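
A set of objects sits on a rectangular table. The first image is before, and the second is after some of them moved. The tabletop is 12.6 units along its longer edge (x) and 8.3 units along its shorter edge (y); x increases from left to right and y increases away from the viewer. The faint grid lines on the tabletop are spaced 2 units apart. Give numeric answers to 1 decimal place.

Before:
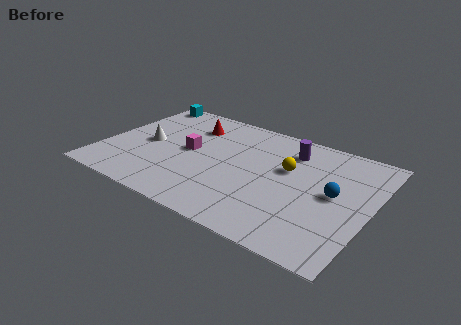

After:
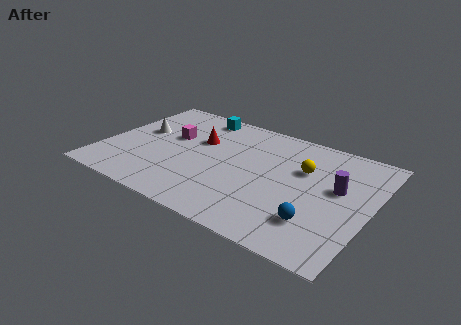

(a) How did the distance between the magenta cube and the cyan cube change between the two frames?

-1.9

They were about 4.4 units apart before and 2.5 after — 1.9 units closer together.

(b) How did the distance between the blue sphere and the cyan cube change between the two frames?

-2.1

The distance was about 10.4 in the first image and 8.3 in the second, so they moved 2.1 units closer together.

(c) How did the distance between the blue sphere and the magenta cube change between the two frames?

+1.0

They were about 6.9 units apart before and 7.9 after — 1.0 units further apart.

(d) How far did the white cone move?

0.9

From (2.0, 4.0) to (1.5, 4.8), the white cone covered √(0.5² + 0.8²) ≈ 0.9 units.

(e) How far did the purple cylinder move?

3.0

The purple cylinder was near (8.5, 6.5) before and (11.0, 4.8) after, so it travelled √(2.5² + 1.7²) ≈ 3.0 units.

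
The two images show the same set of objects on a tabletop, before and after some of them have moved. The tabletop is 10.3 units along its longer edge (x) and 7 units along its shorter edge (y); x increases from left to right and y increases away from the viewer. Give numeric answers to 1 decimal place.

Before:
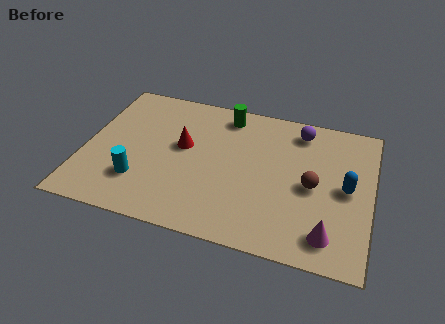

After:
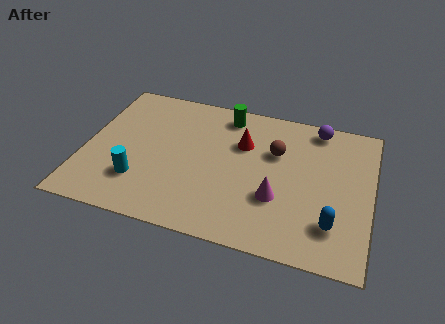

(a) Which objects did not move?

the green cylinder and the cyan cylinder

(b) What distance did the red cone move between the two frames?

2.2

The red cone was near (3.5, 4.0) before and (5.6, 4.7) after, so it travelled √(2.1² + 0.7²) ≈ 2.2 units.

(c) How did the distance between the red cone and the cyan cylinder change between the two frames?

+2.0

The distance was about 2.5 in the first image and 4.5 in the second, so they moved 2.0 units further apart.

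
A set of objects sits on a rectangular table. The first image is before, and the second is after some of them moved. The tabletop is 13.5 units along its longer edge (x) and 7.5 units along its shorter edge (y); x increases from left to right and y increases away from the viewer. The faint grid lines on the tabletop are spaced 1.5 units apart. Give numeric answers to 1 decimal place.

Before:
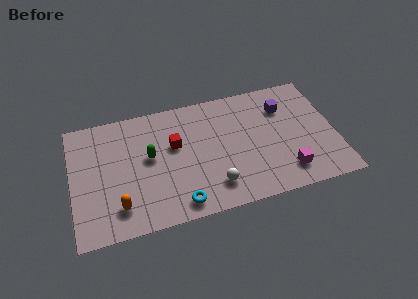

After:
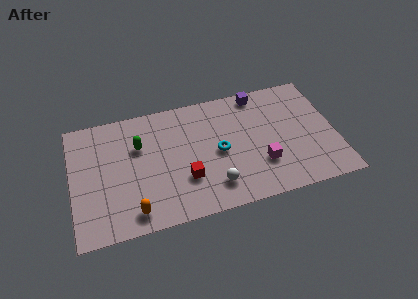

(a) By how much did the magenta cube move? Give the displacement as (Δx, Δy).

(-1.2, 0.8)

The magenta cube was at about (10.8, 1.5) and moved to about (9.6, 2.3).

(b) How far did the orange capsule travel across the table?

0.9

The orange capsule was near (2.3, 1.6) before and (3.0, 1.1) after, so it travelled √(0.7² + 0.5²) ≈ 0.9 units.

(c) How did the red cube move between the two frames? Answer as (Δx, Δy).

(0.4, -2.2)

The red cube was at about (5.3, 4.6) and moved to about (5.7, 2.4).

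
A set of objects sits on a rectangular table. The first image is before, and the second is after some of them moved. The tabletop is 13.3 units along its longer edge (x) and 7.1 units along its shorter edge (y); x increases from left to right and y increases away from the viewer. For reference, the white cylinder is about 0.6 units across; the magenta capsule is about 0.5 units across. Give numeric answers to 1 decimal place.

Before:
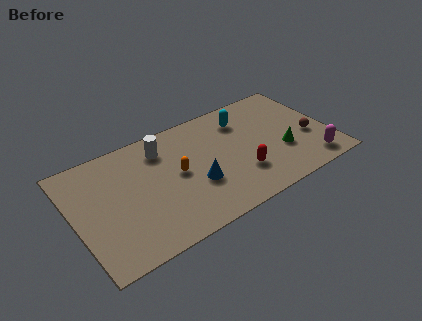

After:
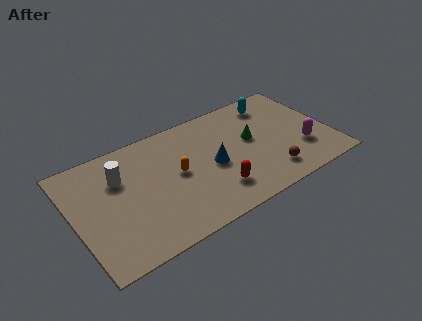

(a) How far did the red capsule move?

1.5

The red capsule was near (8.4, 2.1) before and (7.0, 1.7) after, so it travelled √(1.4² + 0.4²) ≈ 1.5 units.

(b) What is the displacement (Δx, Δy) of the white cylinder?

(-2.3, -0.7)

From the two frames, the white cylinder sits at roughly (4.8, 5.6) before and (2.5, 4.9) after.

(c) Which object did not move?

the orange capsule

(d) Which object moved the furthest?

the brown sphere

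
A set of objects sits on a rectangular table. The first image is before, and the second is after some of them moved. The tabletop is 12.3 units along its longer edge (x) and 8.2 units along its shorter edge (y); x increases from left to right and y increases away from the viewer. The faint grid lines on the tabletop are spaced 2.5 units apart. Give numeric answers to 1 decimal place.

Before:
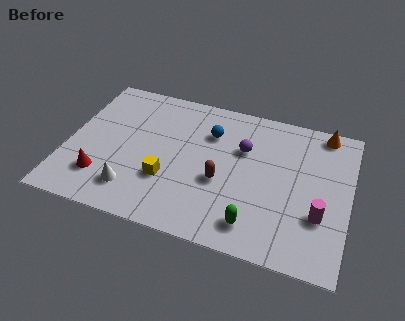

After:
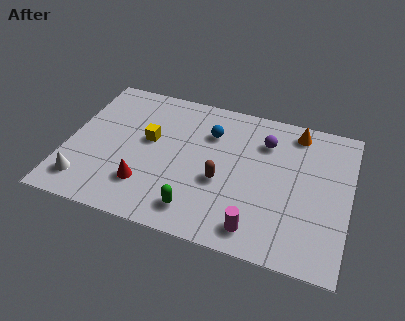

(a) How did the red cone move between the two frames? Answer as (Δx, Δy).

(1.9, 0.1)

The red cone was at about (1.7, 2.0) and moved to about (3.6, 2.1).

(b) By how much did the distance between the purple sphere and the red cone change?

-0.5

Before: roughly 6.8 units apart; after: 6.3. That's 0.5 units closer together.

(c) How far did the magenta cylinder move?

3.0

The magenta cylinder moved from about (11.1, 2.7) to (8.5, 1.2), a distance of √(2.6² + 1.5²) ≈ 3.0.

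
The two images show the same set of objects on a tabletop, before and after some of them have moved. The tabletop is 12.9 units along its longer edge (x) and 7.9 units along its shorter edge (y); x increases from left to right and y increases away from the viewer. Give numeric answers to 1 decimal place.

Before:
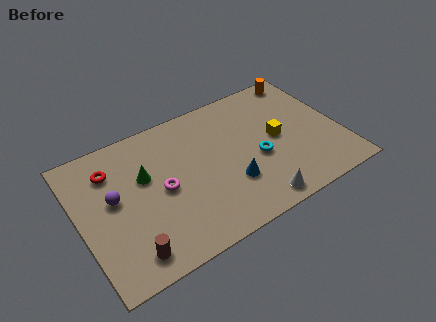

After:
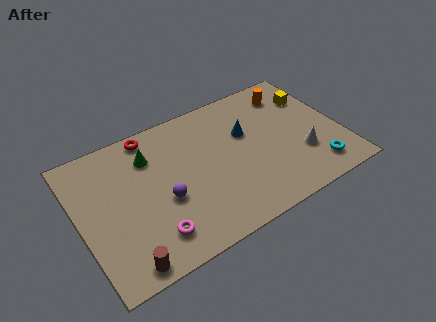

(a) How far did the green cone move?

1.1

The green cone was near (3.3, 4.9) before and (3.7, 5.9) after, so it travelled √(0.4² + 1.0²) ≈ 1.1 units.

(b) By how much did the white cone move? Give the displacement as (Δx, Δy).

(2.6, 1.6)

The white cone started near (8.2, 0.9) and ended near (10.8, 2.5).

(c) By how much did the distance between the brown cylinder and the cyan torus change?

+2.6

Before: roughly 7.0 units apart; after: 9.6. That's 2.6 units further apart.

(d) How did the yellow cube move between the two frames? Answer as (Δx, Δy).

(2.1, 1.7)

From the two frames, the yellow cube sits at roughly (9.8, 4.0) before and (11.9, 5.7) after.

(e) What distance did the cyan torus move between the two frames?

3.2

The cyan torus moved from about (8.7, 3.3) to (11.3, 1.4), a distance of √(2.6² + 1.9²) ≈ 3.2.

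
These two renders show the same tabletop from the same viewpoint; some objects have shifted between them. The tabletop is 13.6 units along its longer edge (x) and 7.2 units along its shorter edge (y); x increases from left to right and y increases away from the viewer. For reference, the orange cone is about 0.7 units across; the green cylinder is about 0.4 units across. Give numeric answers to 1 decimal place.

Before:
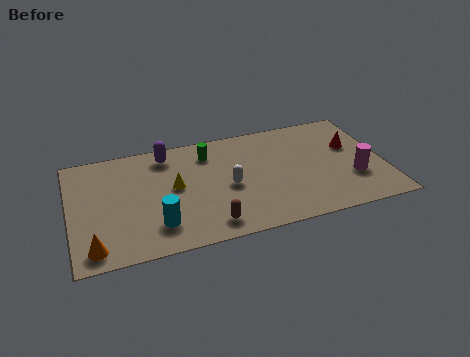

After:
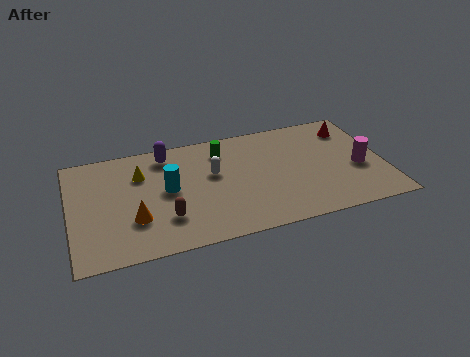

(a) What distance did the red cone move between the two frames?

1.2

The red cone was near (12.3, 4.5) before and (12.4, 5.7) after, so it travelled √(0.1² + 1.2²) ≈ 1.2 units.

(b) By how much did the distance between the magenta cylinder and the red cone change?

+0.6

The distance was about 2.1 in the first image and 2.7 in the second, so they moved 0.6 units further apart.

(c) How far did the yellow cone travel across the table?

1.8

The yellow cone moved from about (4.5, 3.9) to (3.1, 5.1), a distance of √(1.4² + 1.2²) ≈ 1.8.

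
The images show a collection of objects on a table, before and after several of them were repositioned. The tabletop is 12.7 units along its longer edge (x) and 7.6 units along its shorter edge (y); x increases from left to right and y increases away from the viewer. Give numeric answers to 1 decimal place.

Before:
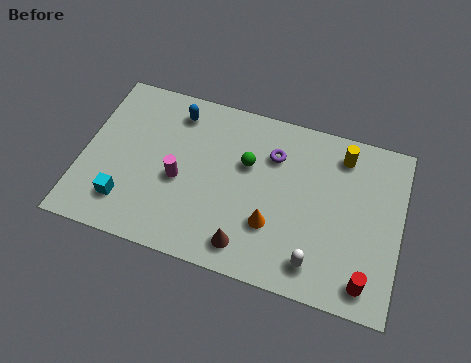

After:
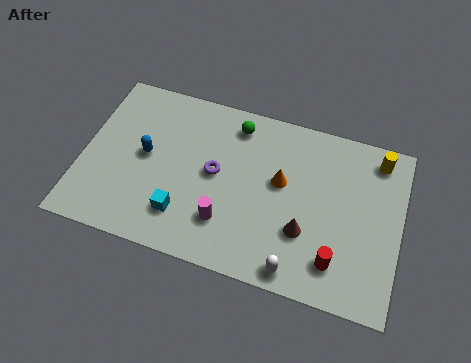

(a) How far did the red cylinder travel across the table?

1.3

The red cylinder was near (11.5, 1.1) before and (10.3, 1.6) after, so it travelled √(1.2² + 0.5²) ≈ 1.3 units.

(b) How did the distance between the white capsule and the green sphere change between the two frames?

+1.7

Before: roughly 4.6 units apart; after: 6.3. That's 1.7 units further apart.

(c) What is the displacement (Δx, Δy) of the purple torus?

(-2.2, -1.5)

The purple torus started near (7.5, 5.5) and ended near (5.3, 4.0).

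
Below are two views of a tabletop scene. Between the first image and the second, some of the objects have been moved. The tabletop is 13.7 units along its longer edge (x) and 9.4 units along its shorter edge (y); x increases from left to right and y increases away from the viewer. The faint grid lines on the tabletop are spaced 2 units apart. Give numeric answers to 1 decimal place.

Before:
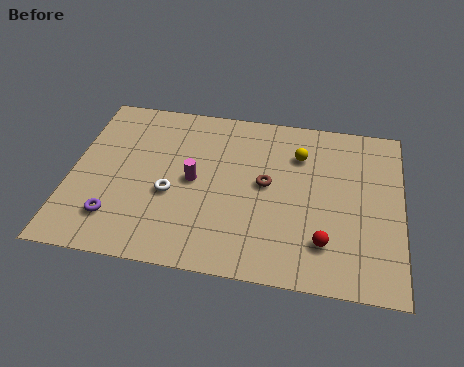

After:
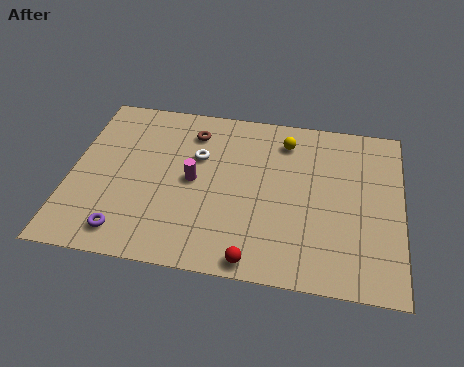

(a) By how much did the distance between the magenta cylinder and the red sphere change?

-1.3

The distance was about 6.0 in the first image and 4.7 in the second, so they moved 1.3 units closer together.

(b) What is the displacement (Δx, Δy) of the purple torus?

(0.5, -0.7)

From the two frames, the purple torus sits at roughly (2.0, 2.1) before and (2.5, 1.4) after.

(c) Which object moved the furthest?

the brown torus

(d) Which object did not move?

the magenta cylinder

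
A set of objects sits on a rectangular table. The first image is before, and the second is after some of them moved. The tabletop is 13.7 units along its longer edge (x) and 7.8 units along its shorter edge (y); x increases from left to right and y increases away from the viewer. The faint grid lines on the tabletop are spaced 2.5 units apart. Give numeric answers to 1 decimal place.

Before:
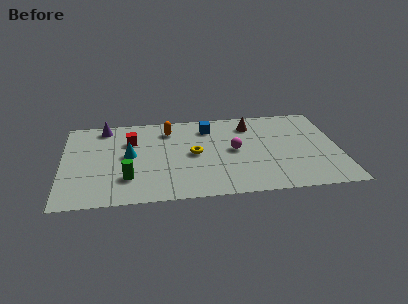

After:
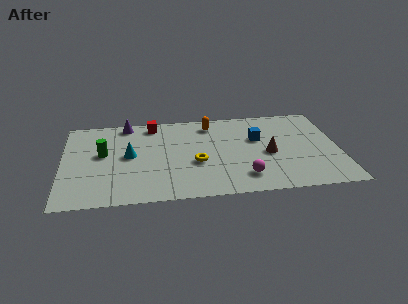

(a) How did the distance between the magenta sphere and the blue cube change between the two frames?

+0.9

The distance was about 2.5 in the first image and 3.4 in the second, so they moved 0.9 units further apart.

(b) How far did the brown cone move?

2.8

From (9.4, 6.2) to (10.2, 3.5), the brown cone covered √(0.8² + 2.7²) ≈ 2.8 units.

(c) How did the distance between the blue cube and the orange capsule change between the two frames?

+0.8

The distance was about 2.0 in the first image and 2.8 in the second, so they moved 0.8 units further apart.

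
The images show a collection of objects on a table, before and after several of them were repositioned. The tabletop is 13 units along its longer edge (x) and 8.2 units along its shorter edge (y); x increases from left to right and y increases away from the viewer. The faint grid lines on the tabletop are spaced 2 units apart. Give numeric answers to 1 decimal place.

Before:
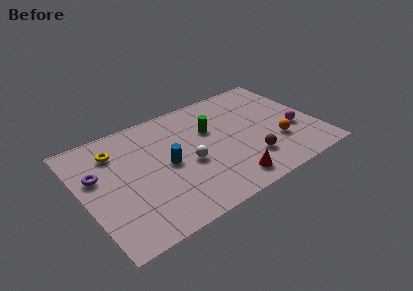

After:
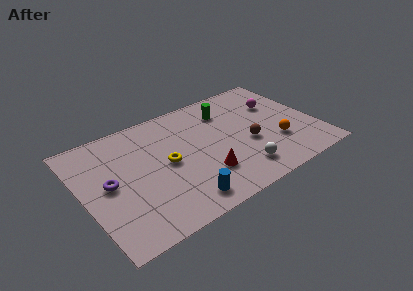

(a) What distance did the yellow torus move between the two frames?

3.3

The yellow torus was near (2.1, 6.3) before and (4.6, 4.1) after, so it travelled √(2.5² + 2.2²) ≈ 3.3 units.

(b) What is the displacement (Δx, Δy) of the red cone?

(-1.1, 1.1)

From the two frames, the red cone sits at roughly (7.5, 1.2) before and (6.4, 2.3) after.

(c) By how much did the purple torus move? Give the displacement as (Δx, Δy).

(0.5, -0.9)

The purple torus was at about (0.9, 5.1) and moved to about (1.4, 4.2).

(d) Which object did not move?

the orange sphere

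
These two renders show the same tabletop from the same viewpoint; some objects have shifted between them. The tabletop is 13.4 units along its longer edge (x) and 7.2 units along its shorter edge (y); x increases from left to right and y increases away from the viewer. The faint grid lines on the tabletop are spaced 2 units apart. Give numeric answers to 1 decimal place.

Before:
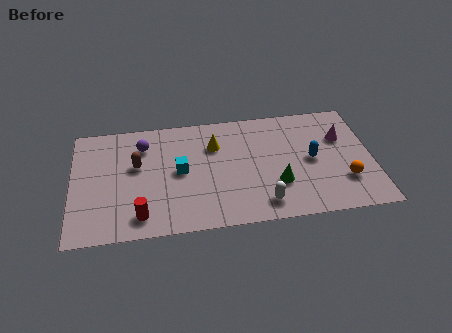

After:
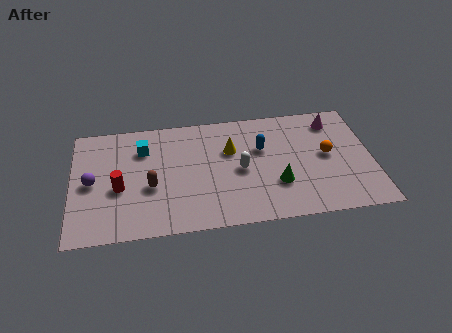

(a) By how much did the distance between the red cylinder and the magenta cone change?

+0.3

They were about 9.8 units apart before and 10.1 after — 0.3 units further apart.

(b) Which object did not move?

the green cone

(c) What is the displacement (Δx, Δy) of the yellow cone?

(0.7, -0.4)

From the two frames, the yellow cone sits at roughly (6.4, 5.1) before and (7.1, 4.7) after.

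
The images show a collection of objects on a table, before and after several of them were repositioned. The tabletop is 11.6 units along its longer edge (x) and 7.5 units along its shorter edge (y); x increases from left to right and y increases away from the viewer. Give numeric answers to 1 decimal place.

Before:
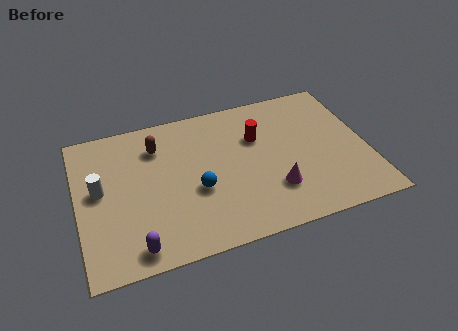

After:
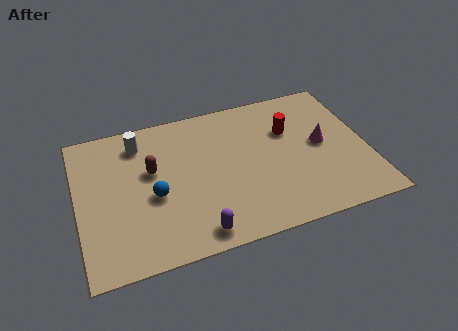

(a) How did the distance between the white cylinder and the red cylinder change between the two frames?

-0.4

The distance was about 6.5 in the first image and 6.1 in the second, so they moved 0.4 units closer together.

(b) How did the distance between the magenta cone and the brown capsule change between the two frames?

+1.1

The distance was about 5.7 in the first image and 6.8 in the second, so they moved 1.1 units further apart.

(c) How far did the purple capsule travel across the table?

2.4

The purple capsule was near (2.1, 0.9) before and (4.5, 0.9) after, so it travelled √(2.4² + 0.0²) ≈ 2.4 units.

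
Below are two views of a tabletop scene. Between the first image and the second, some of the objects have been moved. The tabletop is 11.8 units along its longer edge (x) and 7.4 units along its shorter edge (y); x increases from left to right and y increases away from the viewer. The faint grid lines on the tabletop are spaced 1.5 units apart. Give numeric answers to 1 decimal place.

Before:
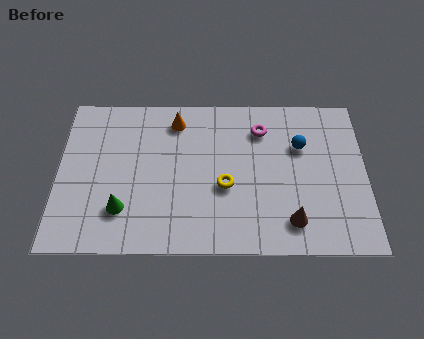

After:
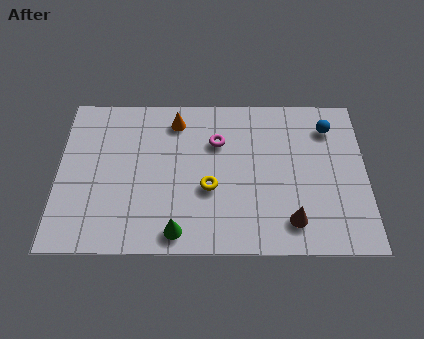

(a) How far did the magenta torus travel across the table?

1.8

From (7.8, 5.7) to (6.1, 5.1), the magenta torus covered √(1.7² + 0.6²) ≈ 1.8 units.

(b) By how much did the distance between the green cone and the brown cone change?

-2.1

They were about 6.4 units apart before and 4.3 after — 2.1 units closer together.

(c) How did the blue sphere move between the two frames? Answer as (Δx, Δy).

(1.1, 0.9)

The blue sphere was at about (9.3, 4.9) and moved to about (10.4, 5.8).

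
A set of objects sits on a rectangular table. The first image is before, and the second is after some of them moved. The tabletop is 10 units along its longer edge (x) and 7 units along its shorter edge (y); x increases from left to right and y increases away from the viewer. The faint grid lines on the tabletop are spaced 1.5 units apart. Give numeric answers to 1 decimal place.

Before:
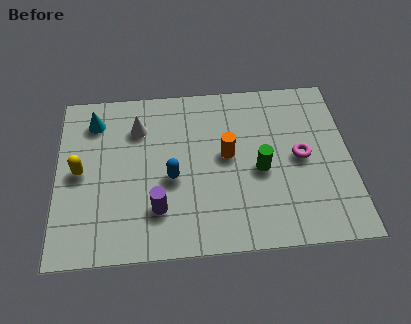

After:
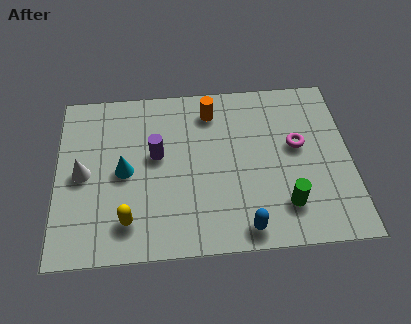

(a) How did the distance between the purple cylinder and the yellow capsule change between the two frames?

-0.3

They were about 3.1 units apart before and 2.8 after — 0.3 units closer together.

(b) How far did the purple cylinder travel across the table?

2.2

From (3.4, 1.8) to (3.4, 4.0), the purple cylinder covered √(0.0² + 2.2²) ≈ 2.2 units.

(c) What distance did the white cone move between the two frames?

2.6

The white cone was near (2.8, 5.2) before and (0.9, 3.4) after, so it travelled √(1.9² + 1.8²) ≈ 2.6 units.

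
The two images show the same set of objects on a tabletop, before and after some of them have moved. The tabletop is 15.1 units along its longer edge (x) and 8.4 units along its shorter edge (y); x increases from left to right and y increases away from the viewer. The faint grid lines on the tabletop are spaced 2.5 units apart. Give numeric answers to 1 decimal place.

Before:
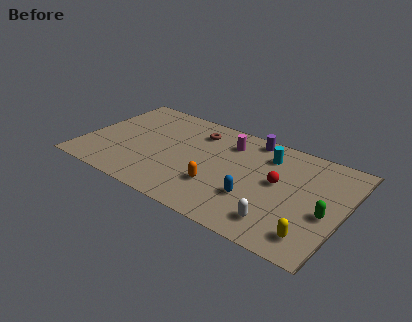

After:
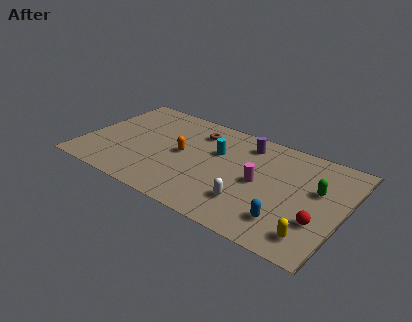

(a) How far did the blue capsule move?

2.2

The blue capsule was near (10.2, 2.7) before and (12.2, 1.9) after, so it travelled √(2.0² + 0.8²) ≈ 2.2 units.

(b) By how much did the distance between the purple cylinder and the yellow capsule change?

-0.3

They were about 7.4 units apart before and 7.1 after — 0.3 units closer together.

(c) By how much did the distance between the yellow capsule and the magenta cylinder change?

-3.2

They were about 7.5 units apart before and 4.3 after — 3.2 units closer together.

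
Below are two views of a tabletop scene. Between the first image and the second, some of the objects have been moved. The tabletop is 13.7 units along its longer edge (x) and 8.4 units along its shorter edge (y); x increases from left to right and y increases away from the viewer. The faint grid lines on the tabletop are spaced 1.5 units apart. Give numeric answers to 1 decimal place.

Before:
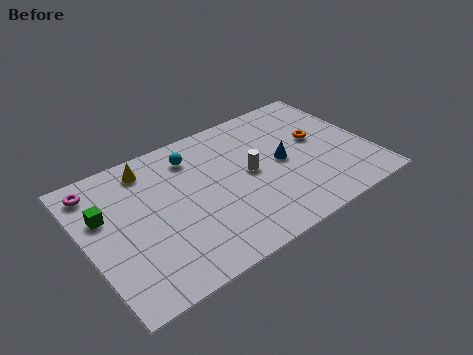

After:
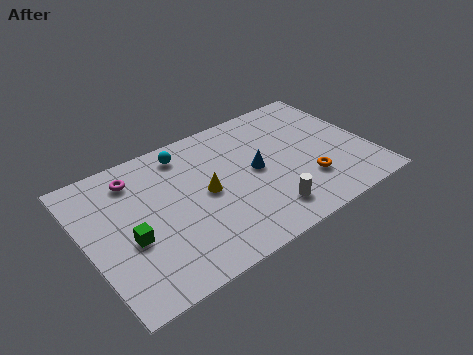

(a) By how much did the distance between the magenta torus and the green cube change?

+1.8

They were about 1.7 units apart before and 3.5 after — 1.8 units further apart.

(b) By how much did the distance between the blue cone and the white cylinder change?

+1.1

The distance was about 1.6 in the first image and 2.7 in the second, so they moved 1.1 units further apart.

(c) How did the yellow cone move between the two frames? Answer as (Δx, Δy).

(2.3, -2.9)

The yellow cone started near (3.4, 7.1) and ended near (5.7, 4.2).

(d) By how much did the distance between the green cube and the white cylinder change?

-0.4

Before: roughly 7.0 units apart; after: 6.6. That's 0.4 units closer together.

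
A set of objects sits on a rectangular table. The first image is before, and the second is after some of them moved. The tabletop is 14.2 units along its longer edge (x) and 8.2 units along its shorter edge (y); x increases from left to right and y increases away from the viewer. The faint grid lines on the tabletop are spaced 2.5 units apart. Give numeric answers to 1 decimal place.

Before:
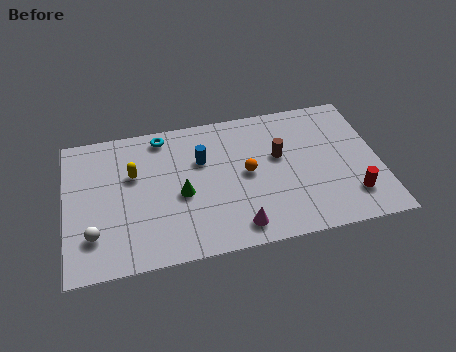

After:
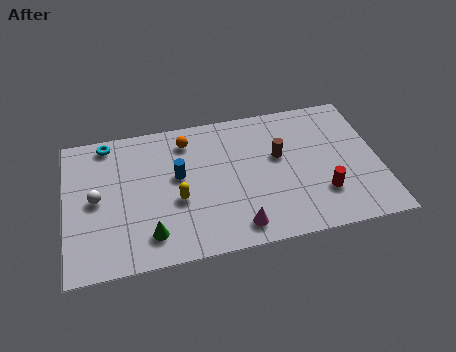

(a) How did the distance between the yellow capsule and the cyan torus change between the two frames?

+2.6

The distance was about 2.4 in the first image and 5.0 in the second, so they moved 2.6 units further apart.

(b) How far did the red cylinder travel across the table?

1.4

The red cylinder moved from about (12.8, 1.9) to (11.5, 2.3), a distance of √(1.3² + 0.4²) ≈ 1.4.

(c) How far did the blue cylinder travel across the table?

1.3

The blue cylinder moved from about (6.2, 5.4) to (5.1, 4.7), a distance of √(1.1² + 0.7²) ≈ 1.3.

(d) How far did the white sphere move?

2.0

The white sphere was near (1.2, 2.1) before and (1.4, 4.1) after, so it travelled √(0.2² + 2.0²) ≈ 2.0 units.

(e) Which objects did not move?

the brown cylinder and the magenta cone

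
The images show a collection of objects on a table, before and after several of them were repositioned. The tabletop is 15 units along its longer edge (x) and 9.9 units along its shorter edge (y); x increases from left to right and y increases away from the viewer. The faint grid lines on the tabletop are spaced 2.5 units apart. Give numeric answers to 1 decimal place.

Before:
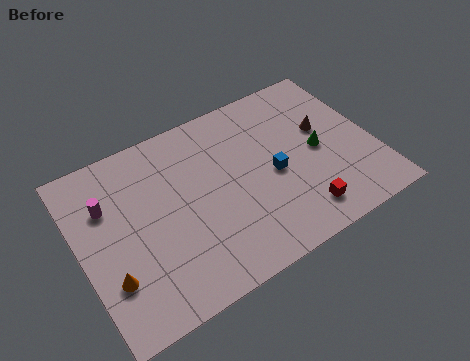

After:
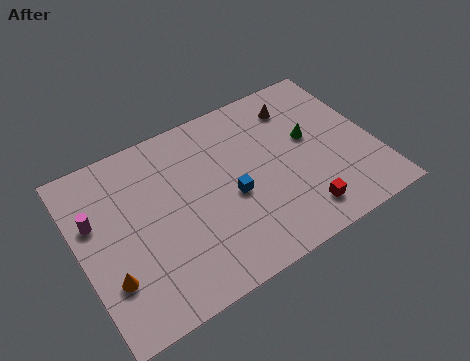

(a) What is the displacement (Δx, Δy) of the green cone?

(-0.3, 0.9)

The green cone was at about (12.2, 4.8) and moved to about (11.9, 5.7).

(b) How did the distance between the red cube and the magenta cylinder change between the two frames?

+0.4

The distance was about 10.4 in the first image and 10.8 in the second, so they moved 0.4 units further apart.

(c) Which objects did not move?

the orange cone and the red cube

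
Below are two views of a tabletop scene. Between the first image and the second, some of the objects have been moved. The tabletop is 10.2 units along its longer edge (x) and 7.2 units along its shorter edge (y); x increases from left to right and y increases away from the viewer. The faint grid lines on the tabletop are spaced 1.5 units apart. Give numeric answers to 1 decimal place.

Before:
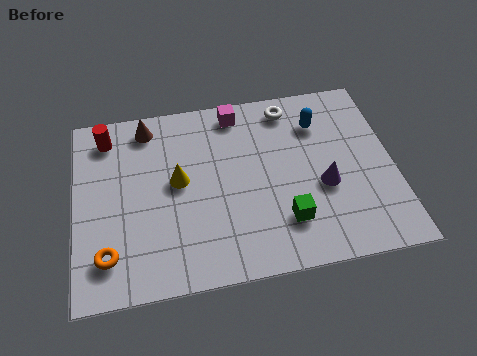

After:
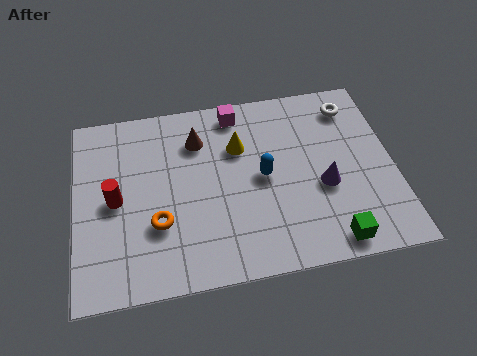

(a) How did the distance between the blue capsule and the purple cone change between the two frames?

-0.5

They were about 2.5 units apart before and 2.0 after — 0.5 units closer together.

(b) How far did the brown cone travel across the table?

1.8

The brown cone moved from about (2.4, 6.2) to (4.0, 5.4), a distance of √(1.6² + 0.8²) ≈ 1.8.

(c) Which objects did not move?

the purple cone and the magenta cube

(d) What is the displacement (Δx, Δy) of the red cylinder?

(0.2, -2.5)

The red cylinder started near (1.1, 6.0) and ended near (1.3, 3.5).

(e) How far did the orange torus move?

1.8

The orange torus moved from about (1.0, 1.5) to (2.6, 2.4), a distance of √(1.6² + 0.9²) ≈ 1.8.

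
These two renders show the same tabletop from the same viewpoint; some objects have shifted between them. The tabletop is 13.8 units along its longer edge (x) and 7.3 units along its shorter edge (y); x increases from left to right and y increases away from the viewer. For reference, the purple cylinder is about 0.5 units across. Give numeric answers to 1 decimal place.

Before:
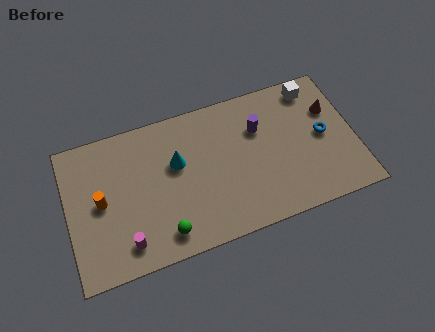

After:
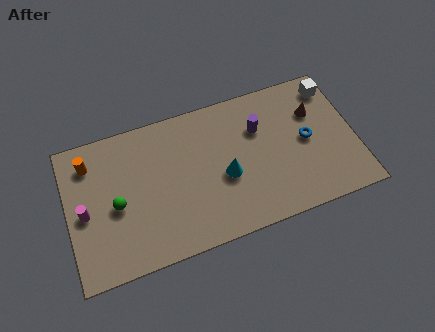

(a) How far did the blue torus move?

0.8

The blue torus moved from about (12.3, 3.7) to (11.5, 3.7), a distance of √(0.8² + 0.0²) ≈ 0.8.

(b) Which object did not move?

the purple cylinder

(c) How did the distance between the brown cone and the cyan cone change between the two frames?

-2.6

The distance was about 7.5 in the first image and 4.9 in the second, so they moved 2.6 units closer together.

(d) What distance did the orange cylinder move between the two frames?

2.1

From (1.6, 3.7) to (1.2, 5.8), the orange cylinder covered √(0.4² + 2.1²) ≈ 2.1 units.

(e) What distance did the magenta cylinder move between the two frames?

2.8

The magenta cylinder was near (2.6, 1.3) before and (0.8, 3.4) after, so it travelled √(1.8² + 2.1²) ≈ 2.8 units.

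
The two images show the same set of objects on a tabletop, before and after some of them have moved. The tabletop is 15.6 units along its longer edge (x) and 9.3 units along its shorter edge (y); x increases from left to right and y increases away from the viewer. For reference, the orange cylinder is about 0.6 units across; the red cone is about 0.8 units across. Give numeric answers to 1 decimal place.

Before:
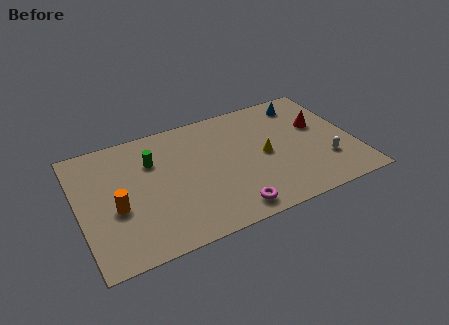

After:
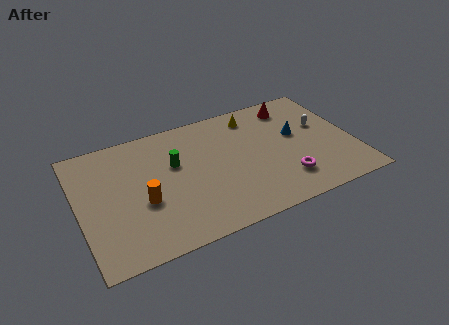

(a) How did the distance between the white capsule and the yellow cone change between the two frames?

+0.5

Before: roughly 3.8 units apart; after: 4.3. That's 0.5 units further apart.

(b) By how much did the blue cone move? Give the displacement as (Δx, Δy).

(-0.7, -2.4)

From the two frames, the blue cone sits at roughly (13.2, 7.8) before and (12.5, 5.4) after.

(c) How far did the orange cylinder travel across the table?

1.5

The orange cylinder was near (2.0, 3.8) before and (3.5, 3.7) after, so it travelled √(1.5² + 0.1²) ≈ 1.5 units.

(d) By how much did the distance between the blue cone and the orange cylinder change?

-2.7

They were about 11.9 units apart before and 9.2 after — 2.7 units closer together.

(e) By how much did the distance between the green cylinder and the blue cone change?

-2.0

The distance was about 9.0 in the first image and 7.0 in the second, so they moved 2.0 units closer together.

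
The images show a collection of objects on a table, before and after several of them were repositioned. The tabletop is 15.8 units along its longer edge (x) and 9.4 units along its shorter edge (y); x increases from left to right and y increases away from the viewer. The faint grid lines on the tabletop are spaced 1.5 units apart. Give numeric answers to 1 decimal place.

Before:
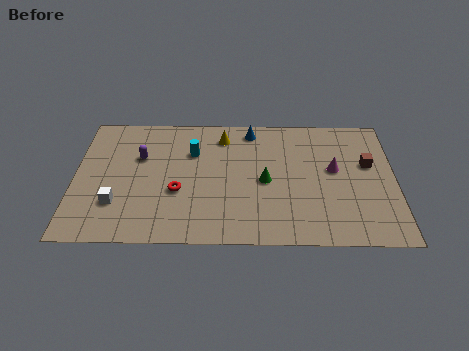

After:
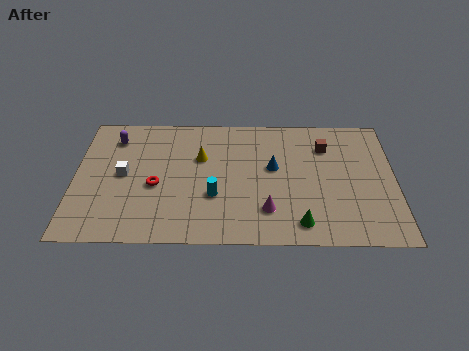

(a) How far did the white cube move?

2.1

The white cube was near (2.1, 2.7) before and (2.4, 4.8) after, so it travelled √(0.3² + 2.1²) ≈ 2.1 units.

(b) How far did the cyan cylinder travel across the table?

3.4

The cyan cylinder was near (5.8, 6.5) before and (6.9, 3.3) after, so it travelled √(1.1² + 3.2²) ≈ 3.4 units.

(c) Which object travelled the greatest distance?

the magenta cone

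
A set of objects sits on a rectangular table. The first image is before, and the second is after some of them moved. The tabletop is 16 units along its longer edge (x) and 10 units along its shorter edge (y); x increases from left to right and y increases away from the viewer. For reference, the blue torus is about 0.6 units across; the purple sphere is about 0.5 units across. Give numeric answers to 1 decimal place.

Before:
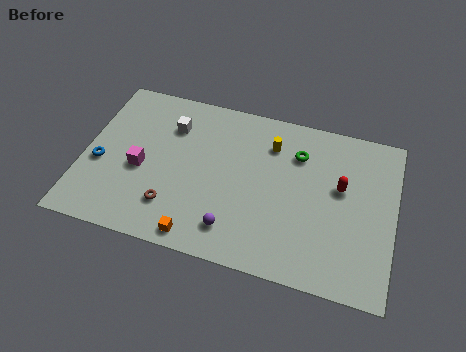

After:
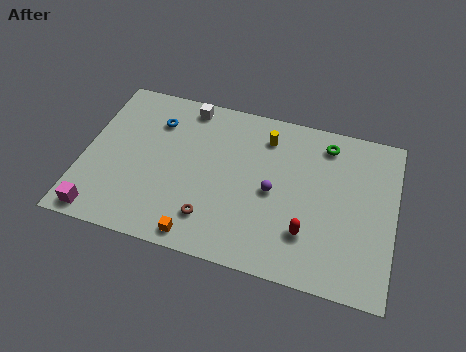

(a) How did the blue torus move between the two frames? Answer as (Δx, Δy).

(2.6, 3.4)

From the two frames, the blue torus sits at roughly (0.9, 4.1) before and (3.5, 7.5) after.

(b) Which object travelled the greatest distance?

the blue torus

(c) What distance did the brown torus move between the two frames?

2.0

The brown torus moved from about (4.8, 2.4) to (6.8, 2.2), a distance of √(2.0² + 0.2²) ≈ 2.0.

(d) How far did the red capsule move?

3.5

The red capsule was near (13.2, 5.9) before and (11.7, 2.7) after, so it travelled √(1.5² + 3.2²) ≈ 3.5 units.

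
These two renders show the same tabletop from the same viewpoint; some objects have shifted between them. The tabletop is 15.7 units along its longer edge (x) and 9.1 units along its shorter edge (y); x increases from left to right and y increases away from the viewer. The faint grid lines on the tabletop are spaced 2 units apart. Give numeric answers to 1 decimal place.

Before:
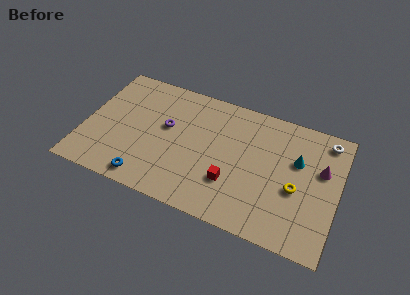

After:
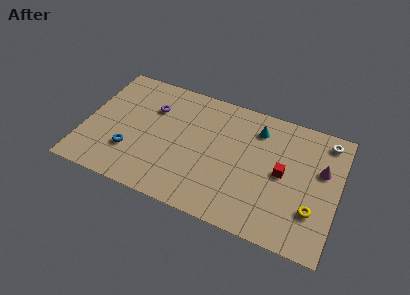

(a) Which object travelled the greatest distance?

the red cube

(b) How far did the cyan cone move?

3.0

From (13.1, 5.8) to (10.5, 7.2), the cyan cone covered √(2.6² + 1.4²) ≈ 3.0 units.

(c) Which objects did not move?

the white torus and the magenta cone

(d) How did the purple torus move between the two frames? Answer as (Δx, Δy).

(-1.0, 1.1)

The purple torus started near (5.0, 5.3) and ended near (4.0, 6.4).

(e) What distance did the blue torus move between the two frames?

2.0

The blue torus moved from about (4.2, 1.1) to (3.0, 2.7), a distance of √(1.2² + 1.6²) ≈ 2.0.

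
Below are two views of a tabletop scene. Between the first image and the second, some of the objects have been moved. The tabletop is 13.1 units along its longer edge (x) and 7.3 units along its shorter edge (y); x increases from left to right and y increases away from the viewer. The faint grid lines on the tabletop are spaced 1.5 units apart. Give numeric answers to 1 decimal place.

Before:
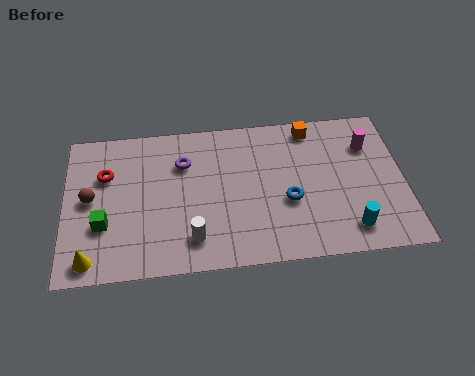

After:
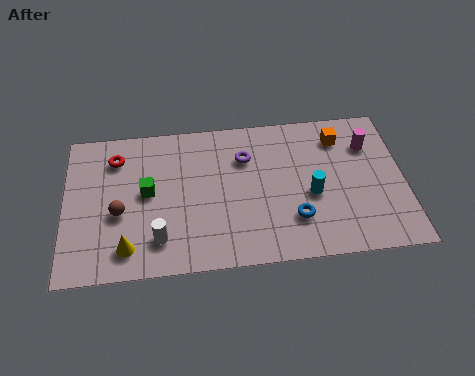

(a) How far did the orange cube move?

1.3

The orange cube was near (9.6, 6.4) before and (10.7, 5.8) after, so it travelled √(1.1² + 0.6²) ≈ 1.3 units.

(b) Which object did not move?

the magenta cylinder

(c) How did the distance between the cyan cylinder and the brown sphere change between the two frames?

-2.8

The distance was about 10.2 in the first image and 7.4 in the second, so they moved 2.8 units closer together.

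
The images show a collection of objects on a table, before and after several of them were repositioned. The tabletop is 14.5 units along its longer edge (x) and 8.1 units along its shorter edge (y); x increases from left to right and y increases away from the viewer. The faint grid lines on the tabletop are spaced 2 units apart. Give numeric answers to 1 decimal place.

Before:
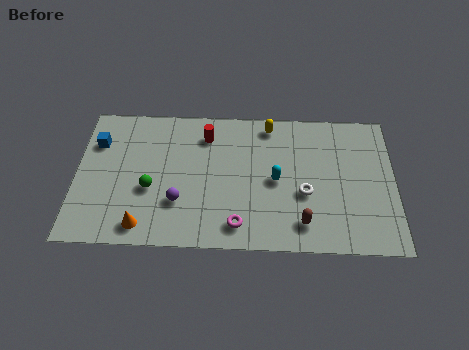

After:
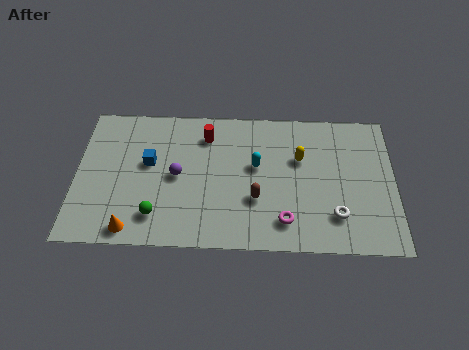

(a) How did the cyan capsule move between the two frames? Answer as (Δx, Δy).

(-0.9, 0.8)

The cyan capsule was at about (9.1, 3.9) and moved to about (8.2, 4.7).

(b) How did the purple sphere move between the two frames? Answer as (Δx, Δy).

(-0.1, 1.5)

The purple sphere started near (4.7, 2.5) and ended near (4.6, 4.0).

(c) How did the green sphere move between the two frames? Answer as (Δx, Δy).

(0.3, -1.5)

The green sphere started near (3.4, 3.2) and ended near (3.7, 1.7).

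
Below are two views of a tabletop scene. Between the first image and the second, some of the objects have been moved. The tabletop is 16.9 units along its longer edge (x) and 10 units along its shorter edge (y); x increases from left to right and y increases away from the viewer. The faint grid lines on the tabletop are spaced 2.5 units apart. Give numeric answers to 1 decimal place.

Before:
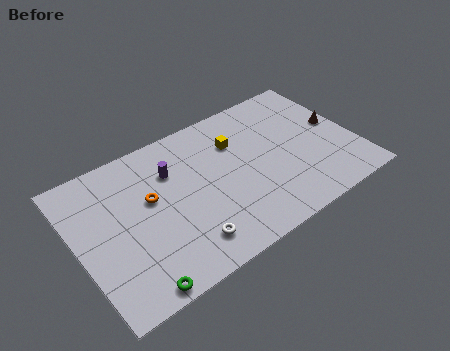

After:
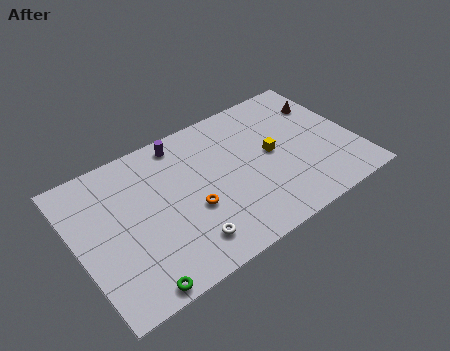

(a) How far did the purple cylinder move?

1.9

The purple cylinder was near (6.0, 7.1) before and (6.9, 8.8) after, so it travelled √(0.9² + 1.7²) ≈ 1.9 units.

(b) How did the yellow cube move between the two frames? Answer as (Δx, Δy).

(1.9, -1.9)

The yellow cube started near (10.0, 7.1) and ended near (11.9, 5.2).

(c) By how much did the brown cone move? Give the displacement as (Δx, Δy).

(-0.4, 1.9)

From the two frames, the brown cone sits at roughly (16.0, 5.4) before and (15.6, 7.3) after.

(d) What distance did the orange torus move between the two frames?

3.0

The orange torus moved from about (4.5, 5.9) to (6.7, 3.9), a distance of √(2.2² + 2.0²) ≈ 3.0.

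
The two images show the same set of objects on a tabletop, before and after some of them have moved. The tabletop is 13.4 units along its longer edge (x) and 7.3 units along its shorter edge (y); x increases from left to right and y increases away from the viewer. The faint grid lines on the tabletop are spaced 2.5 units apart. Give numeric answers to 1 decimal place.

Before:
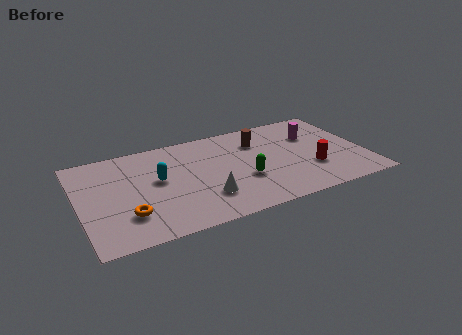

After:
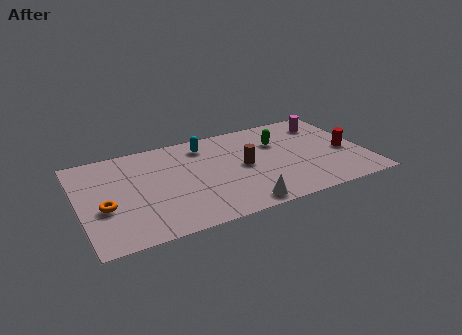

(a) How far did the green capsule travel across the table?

3.0

From (7.6, 2.7) to (9.5, 5.0), the green capsule covered √(1.9² + 2.3²) ≈ 3.0 units.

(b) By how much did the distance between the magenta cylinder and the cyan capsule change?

-1.8

Before: roughly 7.6 units apart; after: 5.8. That's 1.8 units closer together.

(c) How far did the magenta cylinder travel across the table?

1.1

The magenta cylinder was near (11.2, 5.0) before and (11.9, 5.8) after, so it travelled √(0.7² + 0.8²) ≈ 1.1 units.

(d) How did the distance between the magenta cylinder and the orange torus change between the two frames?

+1.6

They were about 9.6 units apart before and 11.2 after — 1.6 units further apart.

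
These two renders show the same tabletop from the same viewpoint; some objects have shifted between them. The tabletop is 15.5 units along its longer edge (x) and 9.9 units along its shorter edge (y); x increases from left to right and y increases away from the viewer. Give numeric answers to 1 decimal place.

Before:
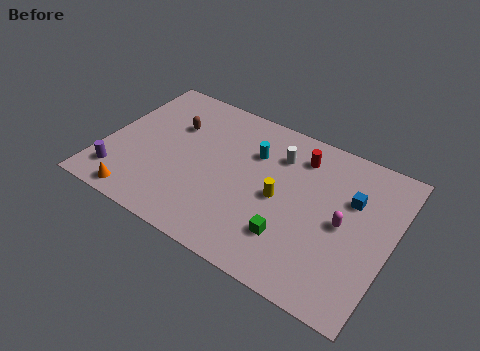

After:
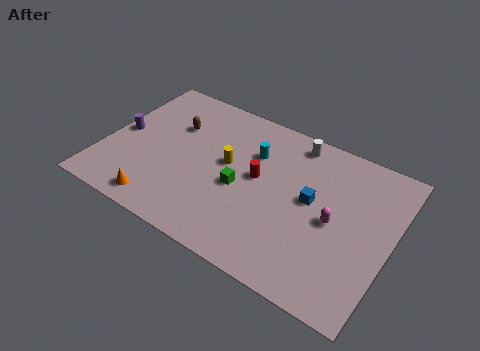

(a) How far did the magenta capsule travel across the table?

0.5

From (13.0, 4.8) to (12.5, 4.7), the magenta capsule covered √(0.5² + 0.1²) ≈ 0.5 units.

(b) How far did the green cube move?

3.4

The green cube was near (10.5, 2.6) before and (7.5, 4.3) after, so it travelled √(3.0² + 1.7²) ≈ 3.4 units.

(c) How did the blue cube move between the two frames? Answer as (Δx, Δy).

(-2.0, -1.1)

From the two frames, the blue cube sits at roughly (13.2, 6.5) before and (11.2, 5.4) after.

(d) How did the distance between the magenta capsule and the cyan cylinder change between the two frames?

-0.4

Before: roughly 5.6 units apart; after: 5.2. That's 0.4 units closer together.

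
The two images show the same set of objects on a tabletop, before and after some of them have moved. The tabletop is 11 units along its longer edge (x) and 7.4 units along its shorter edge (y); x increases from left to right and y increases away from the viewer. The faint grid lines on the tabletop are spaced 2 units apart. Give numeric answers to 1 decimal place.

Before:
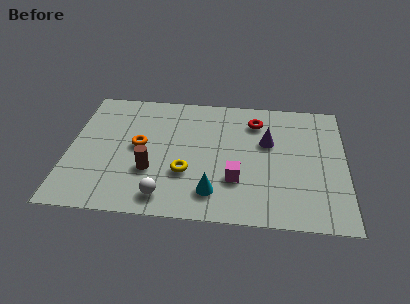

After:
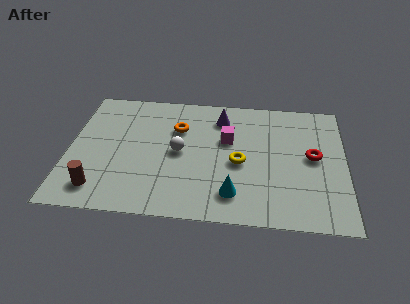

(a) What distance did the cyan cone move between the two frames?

0.8

The cyan cone moved from about (5.8, 1.5) to (6.6, 1.5), a distance of √(0.8² + 0.0²) ≈ 0.8.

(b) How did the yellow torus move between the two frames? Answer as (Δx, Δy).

(2.1, 0.8)

The yellow torus started near (4.7, 2.5) and ended near (6.8, 3.3).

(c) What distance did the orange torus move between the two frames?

1.9

The orange torus moved from about (2.8, 3.9) to (4.3, 5.1), a distance of √(1.5² + 1.2²) ≈ 1.9.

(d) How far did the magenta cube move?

2.3

The magenta cube was near (6.7, 2.3) before and (6.3, 4.6) after, so it travelled √(0.4² + 2.3²) ≈ 2.3 units.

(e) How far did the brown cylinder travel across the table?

2.3

From (3.3, 2.5) to (1.3, 1.3), the brown cylinder covered √(2.0² + 1.2²) ≈ 2.3 units.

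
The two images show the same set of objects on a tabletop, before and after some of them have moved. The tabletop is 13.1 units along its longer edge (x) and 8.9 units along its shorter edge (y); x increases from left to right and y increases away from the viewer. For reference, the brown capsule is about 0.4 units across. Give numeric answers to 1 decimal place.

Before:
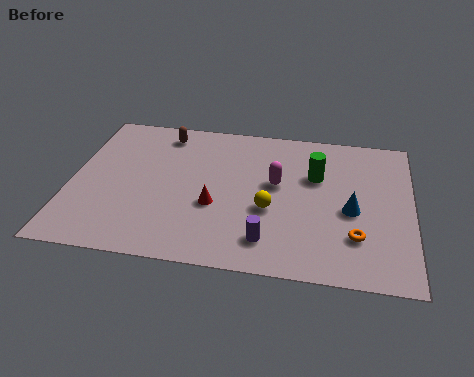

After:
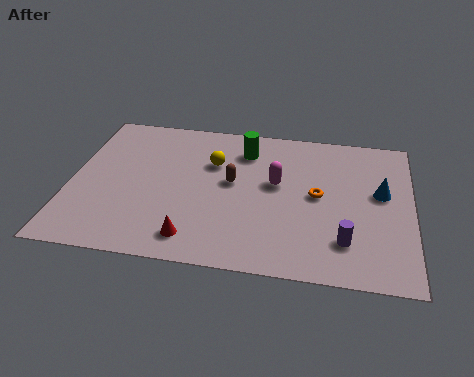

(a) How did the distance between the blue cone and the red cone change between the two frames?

+2.7

They were about 5.2 units apart before and 7.9 after — 2.7 units further apart.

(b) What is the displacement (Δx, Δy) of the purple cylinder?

(2.9, 0.4)

The purple cylinder started near (7.7, 1.7) and ended near (10.6, 2.1).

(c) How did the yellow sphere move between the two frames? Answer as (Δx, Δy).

(-2.3, 2.5)

The yellow sphere started near (7.7, 3.5) and ended near (5.4, 6.0).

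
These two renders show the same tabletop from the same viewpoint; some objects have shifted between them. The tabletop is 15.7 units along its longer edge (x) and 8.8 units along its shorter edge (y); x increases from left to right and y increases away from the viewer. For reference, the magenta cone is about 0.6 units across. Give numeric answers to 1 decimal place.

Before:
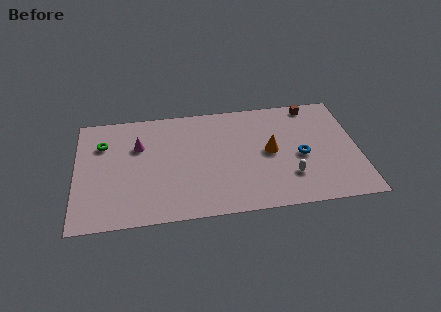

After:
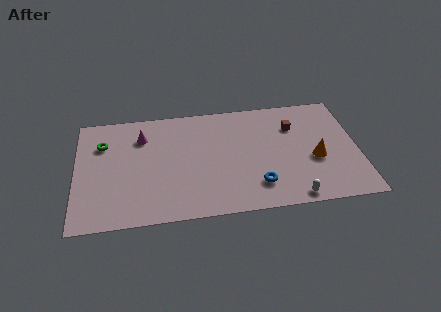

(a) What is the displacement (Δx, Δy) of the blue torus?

(-2.5, -1.9)

The blue torus started near (12.5, 3.9) and ended near (10.0, 2.0).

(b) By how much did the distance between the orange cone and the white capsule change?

+0.8

They were about 2.3 units apart before and 3.1 after — 0.8 units further apart.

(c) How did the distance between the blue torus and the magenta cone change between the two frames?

-1.4

Before: roughly 9.2 units apart; after: 7.8. That's 1.4 units closer together.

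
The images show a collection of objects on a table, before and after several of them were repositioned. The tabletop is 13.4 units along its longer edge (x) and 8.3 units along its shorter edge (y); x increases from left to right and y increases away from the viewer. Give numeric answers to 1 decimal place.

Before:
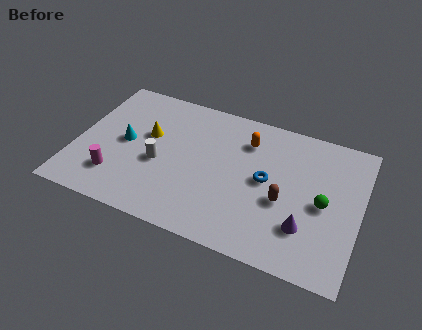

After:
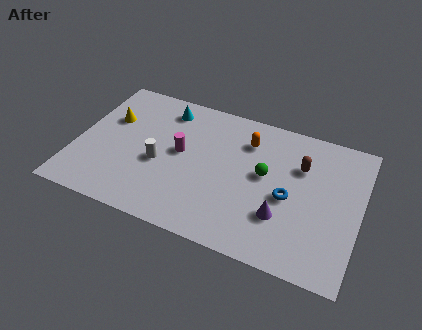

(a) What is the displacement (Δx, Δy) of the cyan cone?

(1.6, 2.7)

The cyan cone was at about (2.3, 4.2) and moved to about (3.9, 6.9).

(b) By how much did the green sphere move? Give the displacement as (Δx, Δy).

(-2.8, 0.7)

From the two frames, the green sphere sits at roughly (11.7, 3.9) before and (8.9, 4.6) after.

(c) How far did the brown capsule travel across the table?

2.4

The brown capsule was near (9.9, 3.4) before and (10.5, 5.7) after, so it travelled √(0.6² + 2.3²) ≈ 2.4 units.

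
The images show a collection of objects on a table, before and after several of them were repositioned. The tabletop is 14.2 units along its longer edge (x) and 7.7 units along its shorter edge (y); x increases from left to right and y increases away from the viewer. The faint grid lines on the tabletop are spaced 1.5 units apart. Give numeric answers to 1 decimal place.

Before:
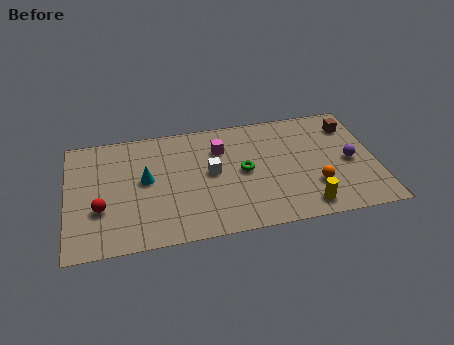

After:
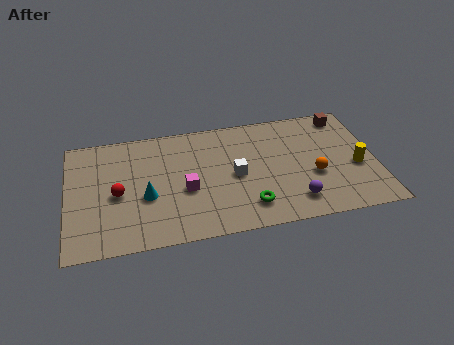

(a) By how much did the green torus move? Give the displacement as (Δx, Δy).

(0.1, -2.3)

The green torus was at about (8.1, 3.9) and moved to about (8.2, 1.6).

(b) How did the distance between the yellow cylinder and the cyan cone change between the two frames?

+1.9

Before: roughly 7.8 units apart; after: 9.7. That's 1.9 units further apart.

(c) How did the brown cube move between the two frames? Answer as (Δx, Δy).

(-0.2, 0.7)

From the two frames, the brown cube sits at roughly (13.2, 6.0) before and (13.0, 6.7) after.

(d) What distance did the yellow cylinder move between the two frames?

3.3

From (10.8, 1.1) to (13.3, 3.2), the yellow cylinder covered √(2.5² + 2.1²) ≈ 3.3 units.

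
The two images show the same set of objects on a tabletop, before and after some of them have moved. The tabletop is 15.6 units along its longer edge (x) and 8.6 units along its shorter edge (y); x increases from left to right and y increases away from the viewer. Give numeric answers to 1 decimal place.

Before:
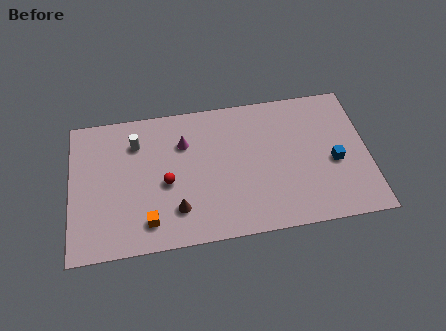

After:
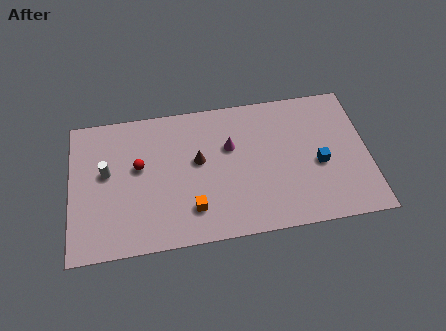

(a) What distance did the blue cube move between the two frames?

0.8

From (13.8, 3.7) to (13.0, 3.7), the blue cube covered √(0.8² + 0.0²) ≈ 0.8 units.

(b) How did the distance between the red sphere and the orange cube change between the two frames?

+1.6

Before: roughly 2.4 units apart; after: 4.0. That's 1.6 units further apart.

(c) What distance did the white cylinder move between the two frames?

2.3

The white cylinder moved from about (3.5, 6.5) to (1.9, 4.9), a distance of √(1.6² + 1.6²) ≈ 2.3.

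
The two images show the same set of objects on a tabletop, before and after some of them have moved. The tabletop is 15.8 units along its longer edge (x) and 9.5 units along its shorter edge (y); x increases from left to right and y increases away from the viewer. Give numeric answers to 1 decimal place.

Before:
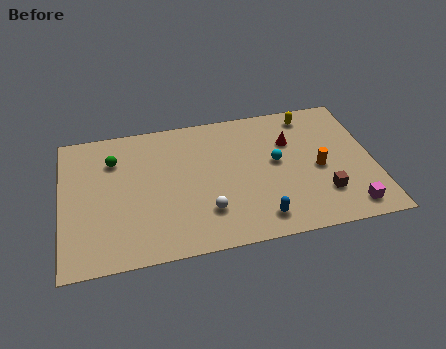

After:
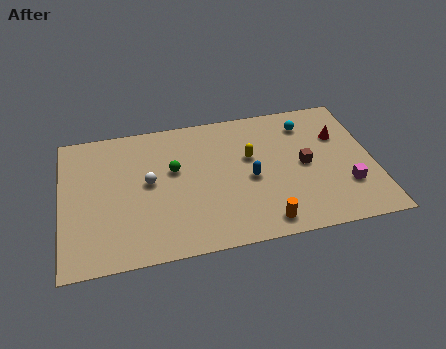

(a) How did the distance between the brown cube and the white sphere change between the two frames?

+2.0

They were about 5.9 units apart before and 7.9 after — 2.0 units further apart.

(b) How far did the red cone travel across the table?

2.5

From (11.7, 6.5) to (14.2, 6.4), the red cone covered √(2.5² + 0.1²) ≈ 2.5 units.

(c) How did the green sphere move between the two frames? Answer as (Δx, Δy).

(3.0, -1.3)

The green sphere started near (2.7, 7.0) and ended near (5.7, 5.7).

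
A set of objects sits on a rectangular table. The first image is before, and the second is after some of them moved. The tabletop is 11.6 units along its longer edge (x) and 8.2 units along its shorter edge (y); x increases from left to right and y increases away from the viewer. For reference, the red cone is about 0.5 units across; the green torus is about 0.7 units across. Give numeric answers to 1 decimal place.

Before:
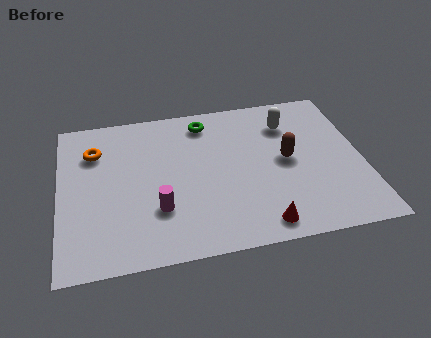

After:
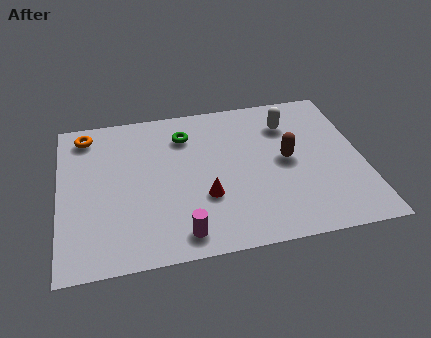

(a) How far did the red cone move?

2.7

The red cone was near (7.5, 1.0) before and (5.5, 2.8) after, so it travelled √(2.0² + 1.8²) ≈ 2.7 units.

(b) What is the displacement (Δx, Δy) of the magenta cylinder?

(0.8, -1.4)

The magenta cylinder started near (3.7, 2.5) and ended near (4.5, 1.1).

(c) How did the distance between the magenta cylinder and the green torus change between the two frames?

+0.4

Before: roughly 4.8 units apart; after: 5.2. That's 0.4 units further apart.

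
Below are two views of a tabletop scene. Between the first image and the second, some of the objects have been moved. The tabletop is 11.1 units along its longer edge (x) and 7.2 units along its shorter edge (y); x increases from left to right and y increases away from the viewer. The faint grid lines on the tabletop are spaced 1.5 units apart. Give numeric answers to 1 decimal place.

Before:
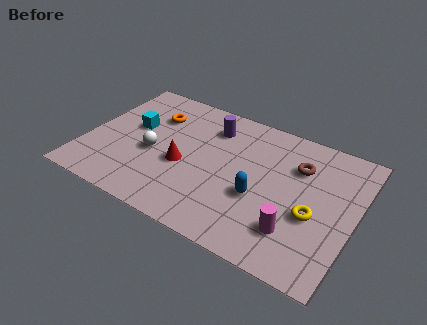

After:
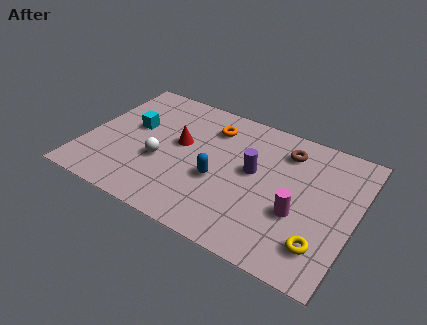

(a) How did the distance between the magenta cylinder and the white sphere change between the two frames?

-0.5

Before: roughly 6.2 units apart; after: 5.7. That's 0.5 units closer together.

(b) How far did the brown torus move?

0.8

The brown torus moved from about (8.6, 5.1) to (8.0, 5.7), a distance of √(0.6² + 0.6²) ≈ 0.8.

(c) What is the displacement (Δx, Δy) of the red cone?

(-0.3, 1.1)

The red cone was at about (4.1, 3.0) and moved to about (3.8, 4.1).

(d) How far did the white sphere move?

0.5

From (2.8, 3.1) to (3.2, 2.8), the white sphere covered √(0.4² + 0.3²) ≈ 0.5 units.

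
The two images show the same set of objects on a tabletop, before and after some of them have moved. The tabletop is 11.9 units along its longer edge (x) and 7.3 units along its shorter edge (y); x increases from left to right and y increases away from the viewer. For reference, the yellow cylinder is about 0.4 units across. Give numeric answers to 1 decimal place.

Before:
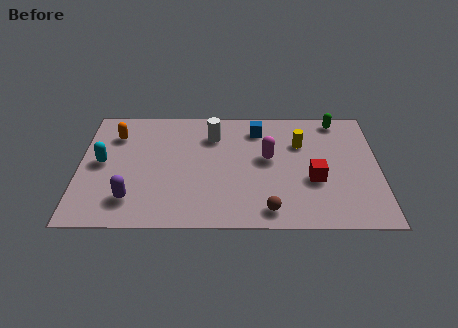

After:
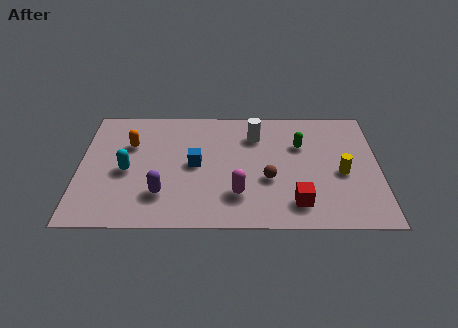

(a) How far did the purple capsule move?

1.2

The purple capsule was near (2.1, 1.6) before and (3.3, 1.9) after, so it travelled √(1.2² + 0.3²) ≈ 1.2 units.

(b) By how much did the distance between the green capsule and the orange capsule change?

-2.2

Before: roughly 9.0 units apart; after: 6.8. That's 2.2 units closer together.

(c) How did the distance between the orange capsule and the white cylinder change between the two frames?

+1.1

The distance was about 3.9 in the first image and 5.0 in the second, so they moved 1.1 units further apart.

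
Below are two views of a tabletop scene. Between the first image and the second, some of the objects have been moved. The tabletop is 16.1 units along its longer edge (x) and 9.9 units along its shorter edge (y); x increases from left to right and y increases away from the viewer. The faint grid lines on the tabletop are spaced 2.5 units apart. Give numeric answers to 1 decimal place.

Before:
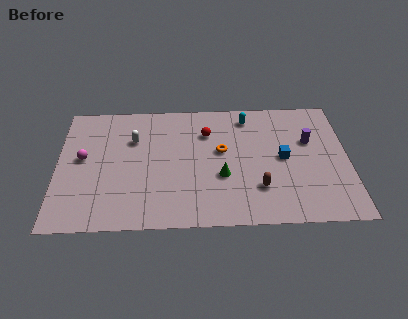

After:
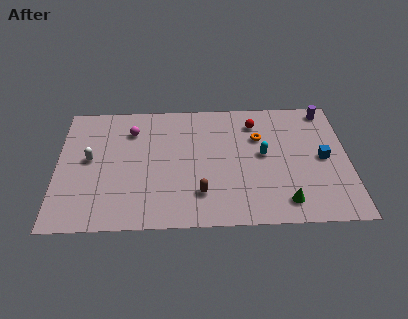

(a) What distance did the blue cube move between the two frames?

2.2

The blue cube was near (12.5, 5.0) before and (14.7, 4.9) after, so it travelled √(2.2² + 0.1²) ≈ 2.2 units.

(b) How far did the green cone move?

4.0

The green cone was near (9.1, 3.7) before and (12.5, 1.6) after, so it travelled √(3.4² + 2.1²) ≈ 4.0 units.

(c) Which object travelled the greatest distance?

the green cone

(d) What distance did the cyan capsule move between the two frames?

3.2

The cyan capsule was near (10.6, 8.4) before and (11.4, 5.3) after, so it travelled √(0.8² + 3.1²) ≈ 3.2 units.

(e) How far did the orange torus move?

2.3

The orange torus was near (9.1, 5.7) before and (11.2, 6.7) after, so it travelled √(2.1² + 1.0²) ≈ 2.3 units.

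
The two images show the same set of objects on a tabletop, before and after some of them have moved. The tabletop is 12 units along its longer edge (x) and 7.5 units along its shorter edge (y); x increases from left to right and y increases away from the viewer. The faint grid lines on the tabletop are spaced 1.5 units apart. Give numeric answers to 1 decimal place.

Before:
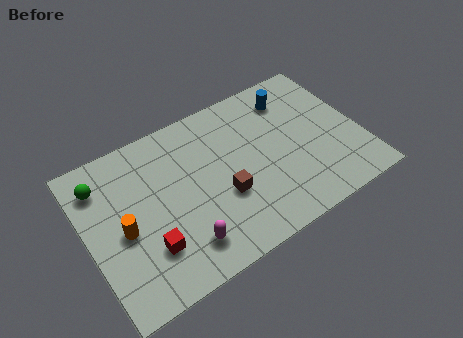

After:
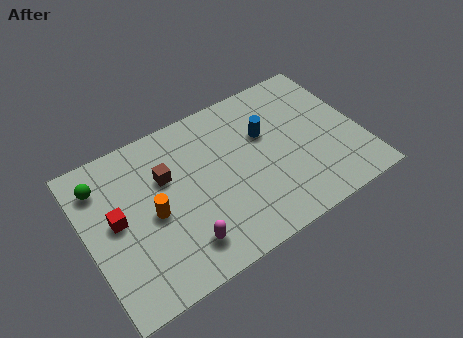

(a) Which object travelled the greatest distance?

the brown cube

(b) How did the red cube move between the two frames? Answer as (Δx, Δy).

(-1.1, 1.9)

The red cube started near (2.4, 2.1) and ended near (1.3, 4.0).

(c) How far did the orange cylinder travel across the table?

1.3

From (1.5, 3.4) to (2.8, 3.5), the orange cylinder covered √(1.3² + 0.1²) ≈ 1.3 units.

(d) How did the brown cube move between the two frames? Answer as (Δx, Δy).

(-2.2, 2.1)

From the two frames, the brown cube sits at roughly (5.8, 2.8) before and (3.6, 4.9) after.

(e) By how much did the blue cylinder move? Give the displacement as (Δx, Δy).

(-1.4, -1.2)

The blue cylinder started near (9.4, 6.0) and ended near (8.0, 4.8).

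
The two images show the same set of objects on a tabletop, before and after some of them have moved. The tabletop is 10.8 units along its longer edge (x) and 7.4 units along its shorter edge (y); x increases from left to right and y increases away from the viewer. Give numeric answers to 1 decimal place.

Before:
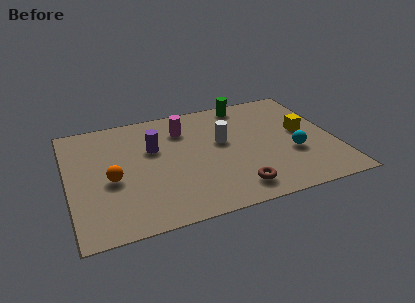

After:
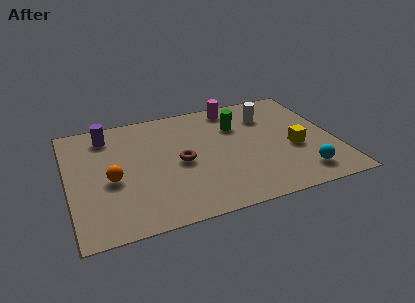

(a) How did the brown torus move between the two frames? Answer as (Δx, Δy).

(-2.0, 2.3)

The brown torus started near (6.5, 1.2) and ended near (4.5, 3.5).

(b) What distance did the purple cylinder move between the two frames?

2.3

The purple cylinder was near (3.5, 4.7) before and (1.7, 6.1) after, so it travelled √(1.8² + 1.4²) ≈ 2.3 units.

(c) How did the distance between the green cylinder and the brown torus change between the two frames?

-2.5

The distance was about 5.5 in the first image and 3.0 in the second, so they moved 2.5 units closer together.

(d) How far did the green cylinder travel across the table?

1.5

From (7.5, 6.6) to (7.0, 5.2), the green cylinder covered √(0.5² + 1.4²) ≈ 1.5 units.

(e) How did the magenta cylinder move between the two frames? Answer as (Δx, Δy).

(2.2, 0.9)

From the two frames, the magenta cylinder sits at roughly (4.8, 5.6) before and (7.0, 6.5) after.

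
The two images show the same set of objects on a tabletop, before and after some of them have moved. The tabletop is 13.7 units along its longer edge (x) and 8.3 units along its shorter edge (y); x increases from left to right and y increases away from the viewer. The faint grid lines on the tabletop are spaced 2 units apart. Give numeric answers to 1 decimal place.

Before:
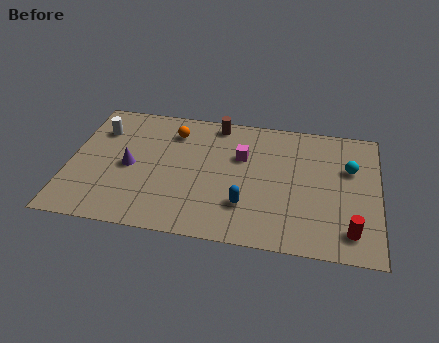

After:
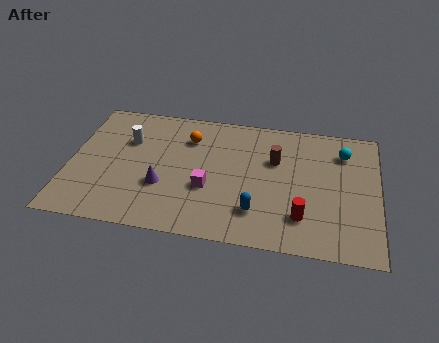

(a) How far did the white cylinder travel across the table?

1.4

The white cylinder moved from about (1.2, 6.1) to (2.5, 5.6), a distance of √(1.3² + 0.5²) ≈ 1.4.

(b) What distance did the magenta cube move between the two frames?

2.7

The magenta cube moved from about (7.6, 5.4) to (6.2, 3.1), a distance of √(1.4² + 2.3²) ≈ 2.7.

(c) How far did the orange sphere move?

0.8

The orange sphere moved from about (4.5, 6.5) to (5.2, 6.2), a distance of √(0.7² + 0.3²) ≈ 0.8.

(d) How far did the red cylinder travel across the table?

2.2

The red cylinder moved from about (12.5, 1.5) to (10.4, 2.0), a distance of √(2.1² + 0.5²) ≈ 2.2.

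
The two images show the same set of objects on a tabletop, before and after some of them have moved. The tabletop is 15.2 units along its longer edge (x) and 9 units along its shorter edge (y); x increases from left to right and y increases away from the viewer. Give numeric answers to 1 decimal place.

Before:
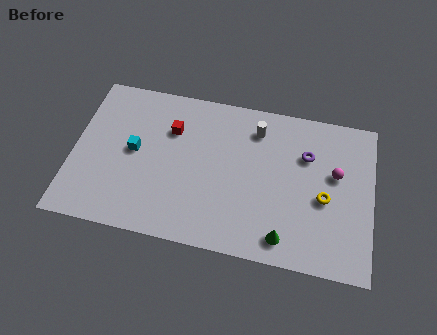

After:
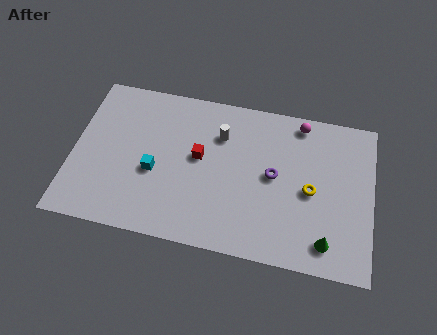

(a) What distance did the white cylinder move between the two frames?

1.9

The white cylinder was near (9.2, 7.2) before and (7.4, 6.5) after, so it travelled √(1.8² + 0.7²) ≈ 1.9 units.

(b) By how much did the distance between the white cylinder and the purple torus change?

+0.5

The distance was about 2.8 in the first image and 3.3 in the second, so they moved 0.5 units further apart.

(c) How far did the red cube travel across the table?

2.0

From (4.9, 6.3) to (6.4, 5.0), the red cube covered √(1.5² + 1.3²) ≈ 2.0 units.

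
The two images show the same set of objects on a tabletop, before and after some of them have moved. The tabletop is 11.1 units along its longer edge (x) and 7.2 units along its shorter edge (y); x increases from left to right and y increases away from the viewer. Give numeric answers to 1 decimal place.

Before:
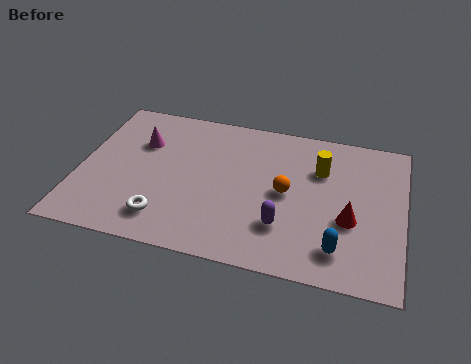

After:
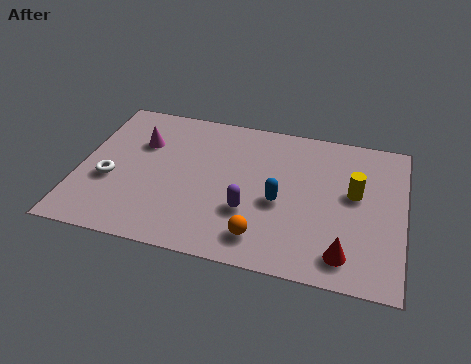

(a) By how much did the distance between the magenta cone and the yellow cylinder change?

+1.2

The distance was about 6.2 in the first image and 7.4 in the second, so they moved 1.2 units further apart.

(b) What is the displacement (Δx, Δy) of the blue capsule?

(-2.1, 1.7)

From the two frames, the blue capsule sits at roughly (9.0, 1.4) before and (6.9, 3.1) after.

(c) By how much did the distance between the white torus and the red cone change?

+1.9

They were about 6.4 units apart before and 8.3 after — 1.9 units further apart.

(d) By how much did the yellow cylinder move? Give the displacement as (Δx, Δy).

(1.2, -0.9)

The yellow cylinder was at about (8.2, 5.0) and moved to about (9.4, 4.1).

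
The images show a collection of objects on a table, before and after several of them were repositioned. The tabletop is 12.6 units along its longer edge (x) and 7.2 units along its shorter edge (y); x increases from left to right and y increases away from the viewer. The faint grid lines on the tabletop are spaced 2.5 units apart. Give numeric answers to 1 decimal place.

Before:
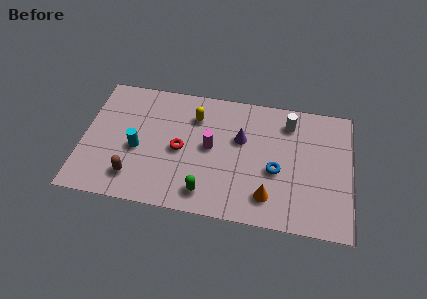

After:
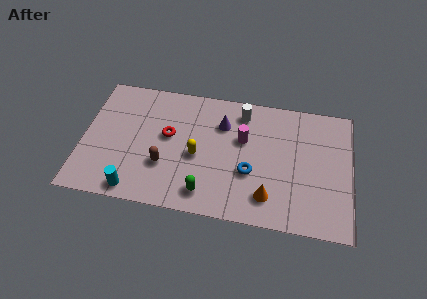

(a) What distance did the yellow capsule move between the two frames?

2.2

The yellow capsule was near (5.2, 5.4) before and (5.4, 3.2) after, so it travelled √(0.2² + 2.2²) ≈ 2.2 units.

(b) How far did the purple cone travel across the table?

1.1

The purple cone moved from about (7.4, 4.5) to (6.5, 5.2), a distance of √(0.9² + 0.7²) ≈ 1.1.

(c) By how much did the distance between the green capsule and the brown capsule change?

-1.1

They were about 3.4 units apart before and 2.3 after — 1.1 units closer together.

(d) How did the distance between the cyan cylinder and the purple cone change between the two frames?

+0.9

They were about 5.0 units apart before and 5.9 after — 0.9 units further apart.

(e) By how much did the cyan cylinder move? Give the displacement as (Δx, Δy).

(0.0, -2.3)

From the two frames, the cyan cylinder sits at roughly (2.6, 3.1) before and (2.6, 0.8) after.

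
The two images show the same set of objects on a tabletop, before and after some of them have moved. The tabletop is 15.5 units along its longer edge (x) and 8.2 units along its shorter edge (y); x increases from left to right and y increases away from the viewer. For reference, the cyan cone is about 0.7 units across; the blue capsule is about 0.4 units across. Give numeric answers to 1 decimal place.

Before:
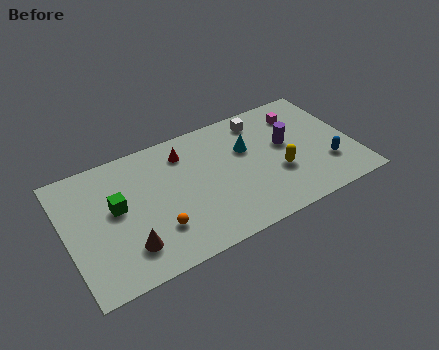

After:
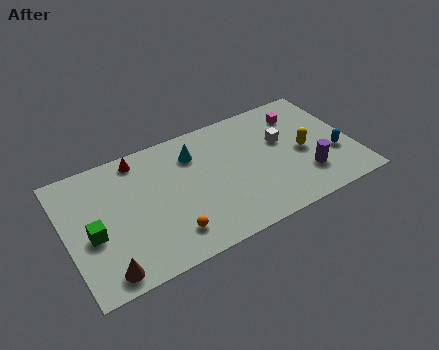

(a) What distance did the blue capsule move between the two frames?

0.7

The blue capsule moved from about (13.9, 2.4) to (14.4, 2.9), a distance of √(0.5² + 0.5²) ≈ 0.7.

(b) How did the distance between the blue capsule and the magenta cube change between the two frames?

-0.3

They were about 4.1 units apart before and 3.8 after — 0.3 units closer together.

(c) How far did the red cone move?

2.5

The red cone was near (6.6, 6.5) before and (4.2, 7.2) after, so it travelled √(2.4² + 0.7²) ≈ 2.5 units.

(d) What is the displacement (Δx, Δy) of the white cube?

(0.9, -1.9)

From the two frames, the white cube sits at roughly (10.9, 6.9) before and (11.8, 5.0) after.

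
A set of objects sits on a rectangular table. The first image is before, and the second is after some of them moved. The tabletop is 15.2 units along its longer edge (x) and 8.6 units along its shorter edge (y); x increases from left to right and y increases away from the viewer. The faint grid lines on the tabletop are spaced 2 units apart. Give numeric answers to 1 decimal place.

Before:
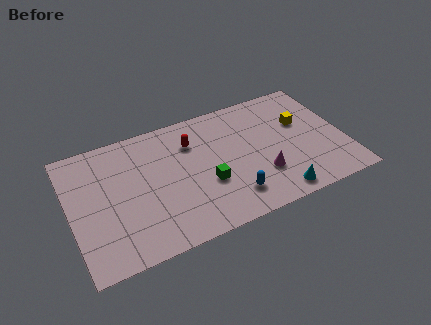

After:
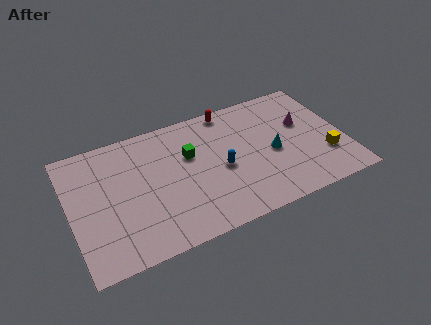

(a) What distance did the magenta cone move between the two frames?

3.8

From (10.4, 2.6) to (13.1, 5.3), the magenta cone covered √(2.7² + 2.7²) ≈ 3.8 units.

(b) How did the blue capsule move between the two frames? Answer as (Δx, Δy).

(-0.3, 2.1)

The blue capsule started near (8.6, 1.8) and ended near (8.3, 3.9).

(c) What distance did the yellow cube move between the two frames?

3.0

The yellow cube was near (13.0, 5.4) before and (14.0, 2.6) after, so it travelled √(1.0² + 2.8²) ≈ 3.0 units.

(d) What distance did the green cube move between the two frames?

2.4

From (7.4, 3.2) to (6.7, 5.5), the green cube covered √(0.7² + 2.3²) ≈ 2.4 units.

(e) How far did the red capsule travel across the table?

2.7

From (6.9, 6.3) to (9.2, 7.8), the red capsule covered √(2.3² + 1.5²) ≈ 2.7 units.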